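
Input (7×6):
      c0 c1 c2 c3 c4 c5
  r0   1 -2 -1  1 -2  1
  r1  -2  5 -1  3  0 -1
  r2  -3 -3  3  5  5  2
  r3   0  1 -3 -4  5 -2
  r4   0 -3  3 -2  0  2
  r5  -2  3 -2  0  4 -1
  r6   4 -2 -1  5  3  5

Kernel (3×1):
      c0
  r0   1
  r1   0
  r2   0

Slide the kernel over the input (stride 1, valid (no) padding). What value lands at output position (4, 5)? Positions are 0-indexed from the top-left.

2

The receptive field on the input at this output position is [2 / -1 / 5]. Elementwise product with the kernel and sum: 2·1.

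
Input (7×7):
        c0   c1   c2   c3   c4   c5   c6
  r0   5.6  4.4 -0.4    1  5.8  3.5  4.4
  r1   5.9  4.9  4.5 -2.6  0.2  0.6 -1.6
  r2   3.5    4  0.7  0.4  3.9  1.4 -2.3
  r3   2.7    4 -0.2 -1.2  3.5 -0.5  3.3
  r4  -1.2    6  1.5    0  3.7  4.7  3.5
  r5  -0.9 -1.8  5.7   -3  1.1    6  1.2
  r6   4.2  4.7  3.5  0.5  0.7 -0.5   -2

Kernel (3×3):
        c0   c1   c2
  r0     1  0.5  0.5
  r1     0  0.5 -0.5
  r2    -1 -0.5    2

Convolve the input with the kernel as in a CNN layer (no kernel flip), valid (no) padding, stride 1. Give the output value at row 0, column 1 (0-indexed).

4.7

The receptive field on the input at this output position is [4.4 -0.4 1 / 4.9 4.5 -2.6 / 4 0.7 0.4]. Elementwise product with the kernel and sum: 4.4·1 + -0.4·0.5 + 1·0.5 + 4.5·0.5 + -2.6·-0.5 + 4·-1 + 0.7·-0.5 + 0.4·2.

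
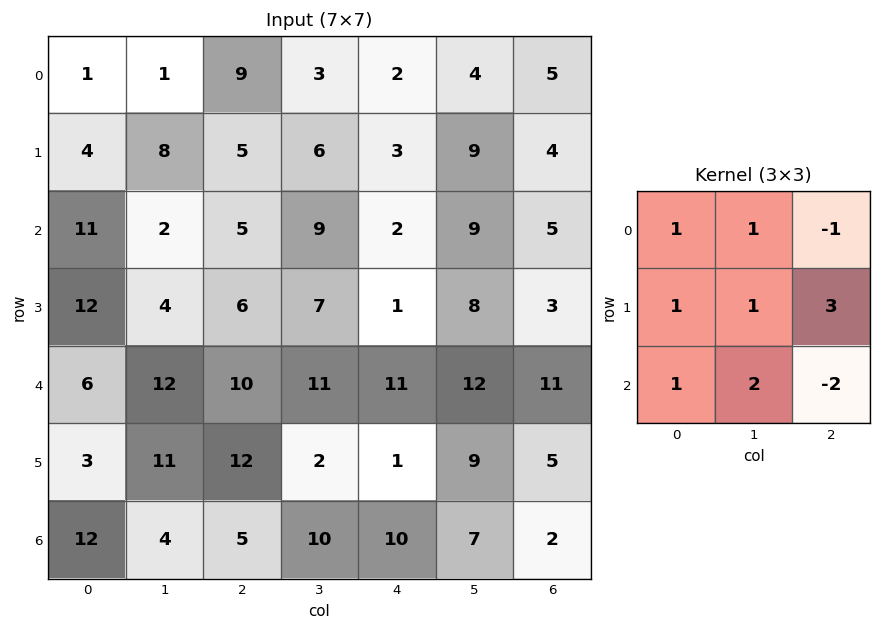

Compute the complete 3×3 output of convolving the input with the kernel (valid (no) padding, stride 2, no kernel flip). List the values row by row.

25 49 35
52 38 37
68 32 57

Output[0,0]: The receptive field on the input at this output position is [1 1 9 / 4 8 5 / 11 2 5]. Elementwise product with the kernel and sum: 1·1 + 1·1 + 9·-1 + 4·1 + 8·1 + 5·3 + 11·1 + 2·2 + 5·-2.
Output[0,1]: The receptive field on the input at this output position is [9 3 2 / 5 6 3 / 5 9 2]. Elementwise product with the kernel and sum: 9·1 + 3·1 + 2·-1 + 5·1 + 6·1 + 3·3 + 5·1 + 9·2 + 2·-2.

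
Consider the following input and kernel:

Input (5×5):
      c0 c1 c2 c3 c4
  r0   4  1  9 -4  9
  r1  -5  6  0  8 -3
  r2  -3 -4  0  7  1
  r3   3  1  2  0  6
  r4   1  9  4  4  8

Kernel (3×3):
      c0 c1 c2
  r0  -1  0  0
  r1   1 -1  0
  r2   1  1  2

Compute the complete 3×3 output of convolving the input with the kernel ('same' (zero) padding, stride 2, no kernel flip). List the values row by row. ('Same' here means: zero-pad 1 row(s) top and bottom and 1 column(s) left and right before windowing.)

Output[0,0]: The receptive field on the zero-padded input at this output position is [0 0 0 / 0 4 1 / 0 -5 6]. Elementwise product with the kernel and sum: 0·-1 + 0·1 + 4·-1 + 0·1 + -5·1 + 6·2.
Output[0,1]: The receptive field on the zero-padded input at this output position is [0 0 0 / 1 9 -4 / 6 0 8]. Elementwise product with the kernel and sum: 0·-1 + 1·1 + 9·-1 + 6·1 + 0·1 + 8·2.

3 14 -8
8 -7 4
-1 4 -4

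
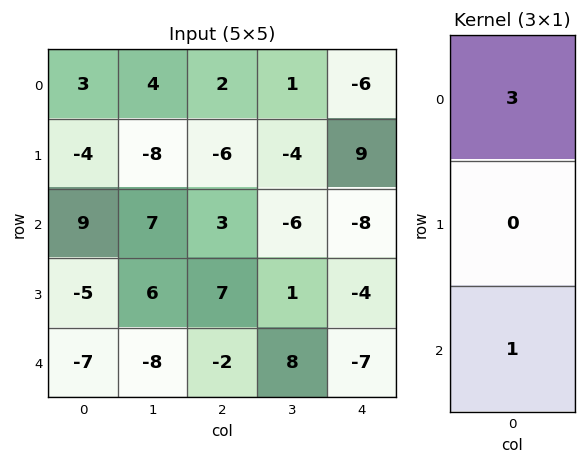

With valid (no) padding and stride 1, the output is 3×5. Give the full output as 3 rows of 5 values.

18 19 9 -3 -26
-17 -18 -11 -11 23
20 13 7 -10 -31

Output[0,0]: The receptive field on the input at this output position is [3 / -4 / 9]. Elementwise product with the kernel and sum: 3·3 + 9·1.
Output[0,1]: The receptive field on the input at this output position is [4 / -8 / 7]. Elementwise product with the kernel and sum: 4·3 + 7·1.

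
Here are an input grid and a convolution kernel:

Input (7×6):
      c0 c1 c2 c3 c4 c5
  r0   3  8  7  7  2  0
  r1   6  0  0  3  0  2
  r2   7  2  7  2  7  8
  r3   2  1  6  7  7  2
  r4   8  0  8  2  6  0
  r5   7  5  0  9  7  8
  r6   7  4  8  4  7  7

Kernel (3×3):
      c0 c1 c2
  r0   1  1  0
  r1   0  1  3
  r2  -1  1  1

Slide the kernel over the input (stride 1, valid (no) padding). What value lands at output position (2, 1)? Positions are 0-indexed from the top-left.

46

The receptive field on the input at this output position is [2 7 2 / 1 6 7 / 0 8 2]. Elementwise product with the kernel and sum: 2·1 + 7·1 + 6·1 + 7·3 + 0·-1 + 8·1 + 2·1.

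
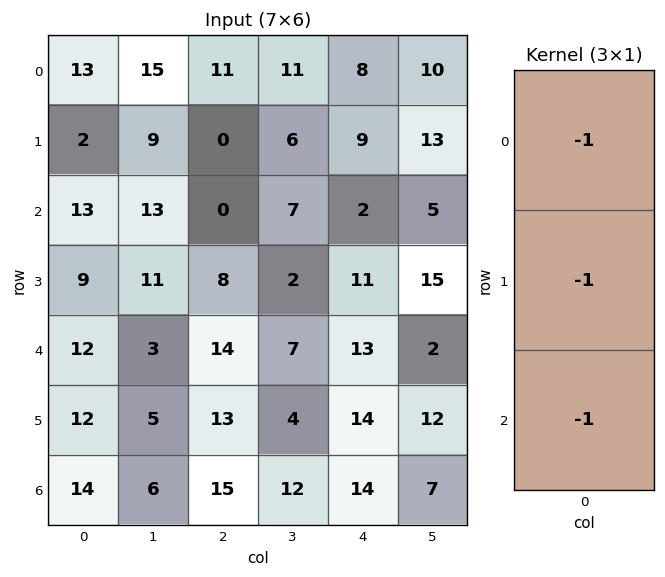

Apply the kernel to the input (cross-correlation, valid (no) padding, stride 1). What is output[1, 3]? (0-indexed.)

The receptive field on the input at this output position is [6 / 7 / 2]. Elementwise product with the kernel and sum: 6·-1 + 7·-1 + 2·-1.

-15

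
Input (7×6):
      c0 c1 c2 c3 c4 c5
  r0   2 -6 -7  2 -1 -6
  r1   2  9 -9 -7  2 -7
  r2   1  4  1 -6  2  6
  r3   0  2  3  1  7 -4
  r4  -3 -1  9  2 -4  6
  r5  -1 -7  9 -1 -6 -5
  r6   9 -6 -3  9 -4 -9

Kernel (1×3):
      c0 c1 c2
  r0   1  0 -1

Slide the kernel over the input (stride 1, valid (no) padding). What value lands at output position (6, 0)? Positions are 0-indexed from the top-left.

12

The receptive field on the input at this output position is [9 -6 -3]. Elementwise product with the kernel and sum: 9·1 + -3·-1.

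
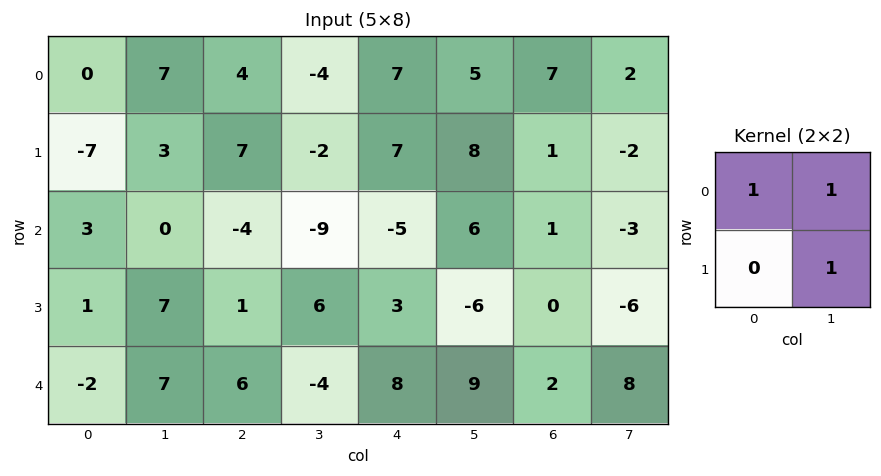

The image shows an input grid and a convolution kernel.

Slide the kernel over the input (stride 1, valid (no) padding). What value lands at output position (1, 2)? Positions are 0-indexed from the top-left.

-4

The receptive field on the input at this output position is [7 -2 / -4 -9]. Elementwise product with the kernel and sum: 7·1 + -2·1 + -9·1.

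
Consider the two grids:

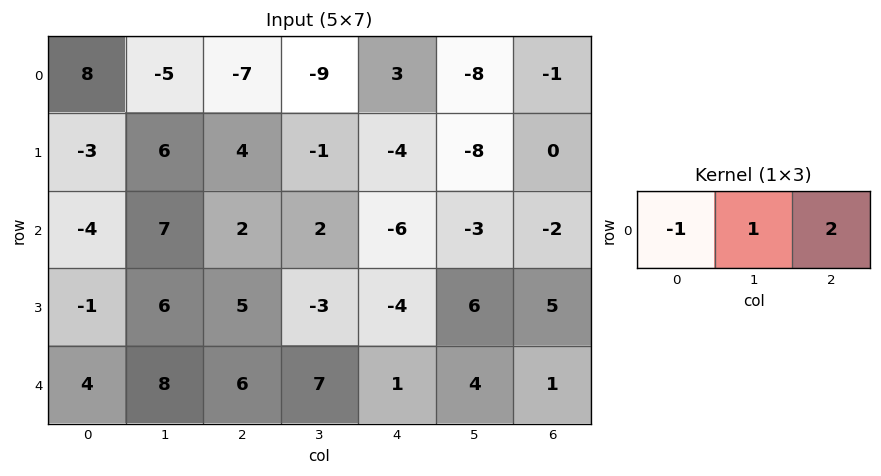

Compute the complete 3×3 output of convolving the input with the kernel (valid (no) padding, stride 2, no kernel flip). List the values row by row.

-27 4 -13
15 -12 -1
16 3 5

Output[0,0]: The receptive field on the input at this output position is [8 -5 -7]. Elementwise product with the kernel and sum: 8·-1 + -5·1 + -7·2.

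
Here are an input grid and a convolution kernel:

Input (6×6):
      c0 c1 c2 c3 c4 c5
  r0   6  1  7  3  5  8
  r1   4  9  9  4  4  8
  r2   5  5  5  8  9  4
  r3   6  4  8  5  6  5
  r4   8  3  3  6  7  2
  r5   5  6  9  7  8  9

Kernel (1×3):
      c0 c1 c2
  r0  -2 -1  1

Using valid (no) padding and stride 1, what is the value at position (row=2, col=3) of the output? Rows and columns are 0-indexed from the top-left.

The receptive field on the input at this output position is [8 9 4]. Elementwise product with the kernel and sum: 8·-2 + 9·-1 + 4·1.

-21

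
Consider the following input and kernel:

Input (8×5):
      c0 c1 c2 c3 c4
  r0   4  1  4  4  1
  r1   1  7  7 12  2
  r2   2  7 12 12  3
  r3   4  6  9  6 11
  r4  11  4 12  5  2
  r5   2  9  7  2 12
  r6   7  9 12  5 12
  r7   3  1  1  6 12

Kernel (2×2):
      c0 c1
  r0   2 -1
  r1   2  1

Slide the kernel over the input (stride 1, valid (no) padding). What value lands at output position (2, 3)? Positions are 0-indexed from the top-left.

The receptive field on the input at this output position is [12 3 / 6 11]. Elementwise product with the kernel and sum: 12·2 + 3·-1 + 6·2 + 11·1.

44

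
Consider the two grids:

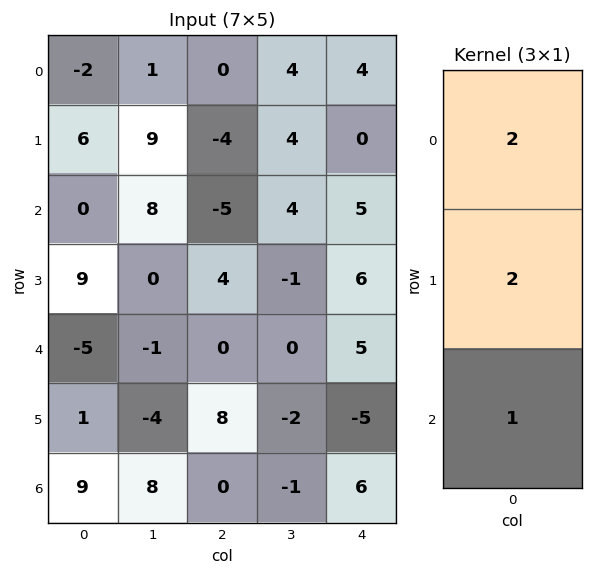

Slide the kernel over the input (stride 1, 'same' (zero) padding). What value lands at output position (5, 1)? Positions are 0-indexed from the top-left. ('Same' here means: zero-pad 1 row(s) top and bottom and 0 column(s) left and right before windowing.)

-2

The receptive field on the zero-padded input at this output position is [-1 / -4 / 8]. Elementwise product with the kernel and sum: -1·2 + -4·2 + 8·1.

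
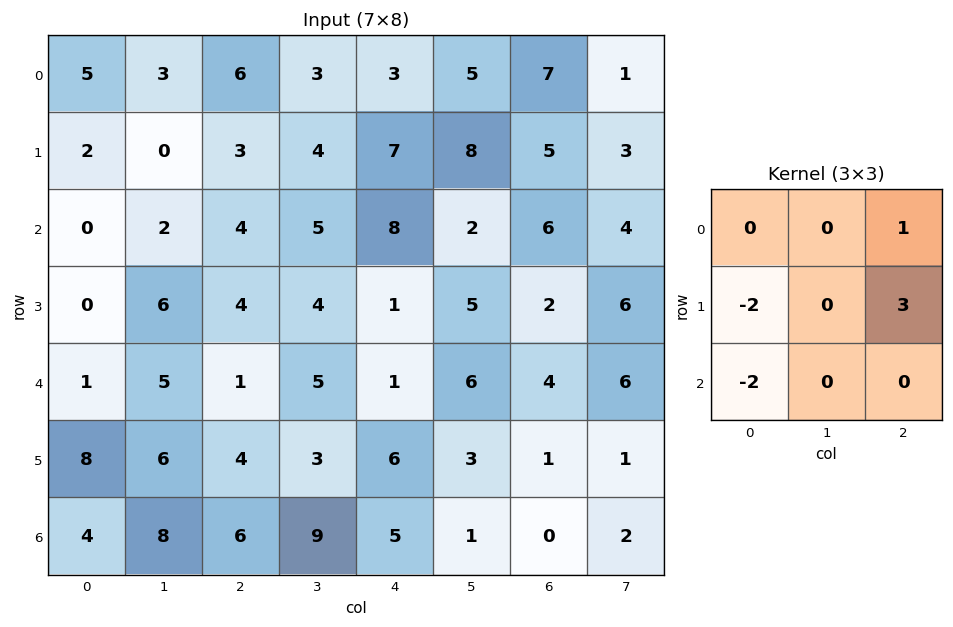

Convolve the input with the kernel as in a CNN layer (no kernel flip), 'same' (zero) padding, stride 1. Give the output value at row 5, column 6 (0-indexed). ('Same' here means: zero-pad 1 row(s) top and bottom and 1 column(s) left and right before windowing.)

The receptive field on the zero-padded input at this output position is [6 4 6 / 3 1 1 / 1 0 2]. Elementwise product with the kernel and sum: 6·1 + 3·-2 + 1·3 + 1·-2.

1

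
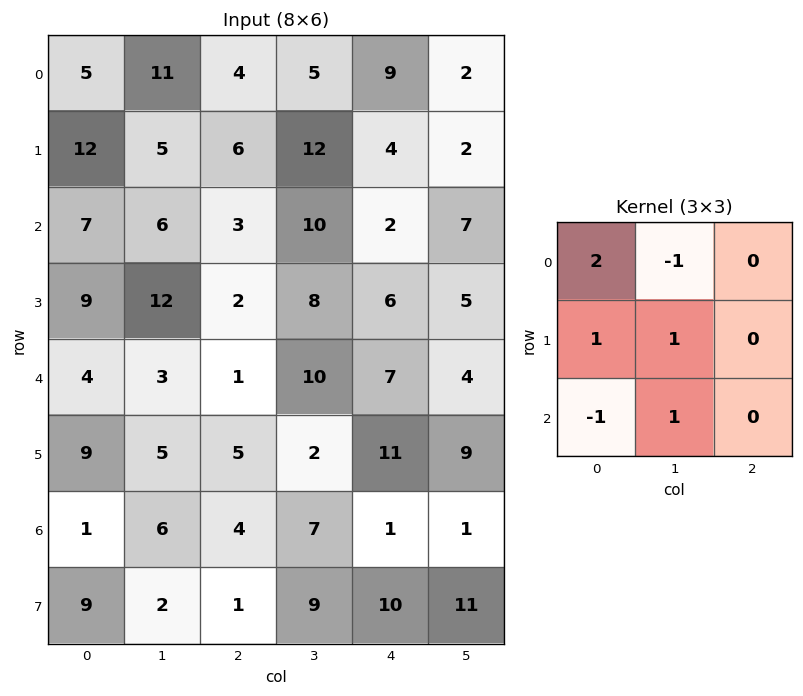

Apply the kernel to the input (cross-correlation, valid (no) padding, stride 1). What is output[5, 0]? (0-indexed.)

13

The receptive field on the input at this output position is [9 5 5 / 1 6 4 / 9 2 1]. Elementwise product with the kernel and sum: 9·2 + 5·-1 + 1·1 + 6·1 + 9·-1 + 2·1.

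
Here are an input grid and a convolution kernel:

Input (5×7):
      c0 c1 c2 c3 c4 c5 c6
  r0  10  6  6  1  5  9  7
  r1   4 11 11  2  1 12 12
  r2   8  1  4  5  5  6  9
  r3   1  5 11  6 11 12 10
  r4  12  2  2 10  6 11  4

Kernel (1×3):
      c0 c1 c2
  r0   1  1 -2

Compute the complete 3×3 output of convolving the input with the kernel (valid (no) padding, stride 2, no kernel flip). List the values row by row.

Output[0,0]: The receptive field on the input at this output position is [10 6 6]. Elementwise product with the kernel and sum: 10·1 + 6·1 + 6·-2.

4 -3 0
1 -1 -7
10 0 9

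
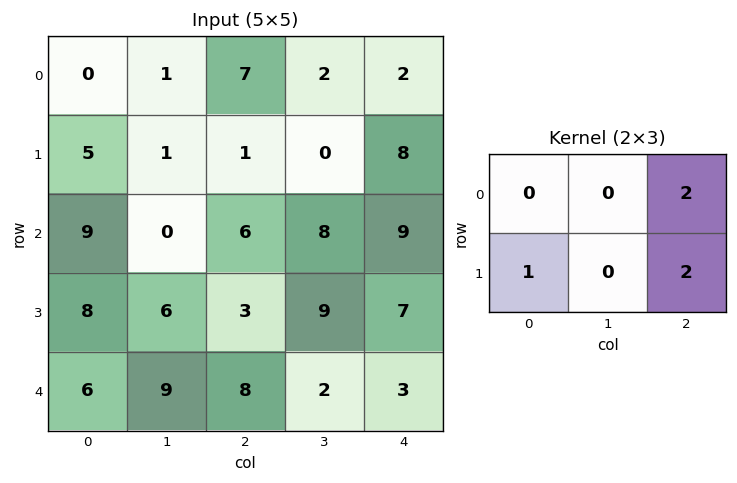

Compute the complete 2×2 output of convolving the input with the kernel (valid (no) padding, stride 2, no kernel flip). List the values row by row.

21 21
26 35

Output[0,0]: The receptive field on the input at this output position is [0 1 7 / 5 1 1]. Elementwise product with the kernel and sum: 7·2 + 5·1 + 1·2.
Output[0,1]: The receptive field on the input at this output position is [7 2 2 / 1 0 8]. Elementwise product with the kernel and sum: 2·2 + 1·1 + 8·2.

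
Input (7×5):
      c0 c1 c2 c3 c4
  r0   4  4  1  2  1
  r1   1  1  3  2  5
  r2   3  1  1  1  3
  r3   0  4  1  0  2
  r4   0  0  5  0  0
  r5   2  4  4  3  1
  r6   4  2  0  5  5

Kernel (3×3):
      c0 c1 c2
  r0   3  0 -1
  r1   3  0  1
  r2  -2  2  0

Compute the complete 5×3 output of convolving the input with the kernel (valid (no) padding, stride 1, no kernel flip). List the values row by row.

13 15 16
18 -1 8
9 24 -5
8 12 14
1 11 38

Output[0,0]: The receptive field on the input at this output position is [4 4 1 / 1 1 3 / 3 1 1]. Elementwise product with the kernel and sum: 4·3 + 1·-1 + 1·3 + 3·1 + 3·-2 + 1·2.
Output[0,1]: The receptive field on the input at this output position is [4 1 2 / 1 3 2 / 1 1 1]. Elementwise product with the kernel and sum: 4·3 + 2·-1 + 1·3 + 2·1 + 1·-2 + 1·2.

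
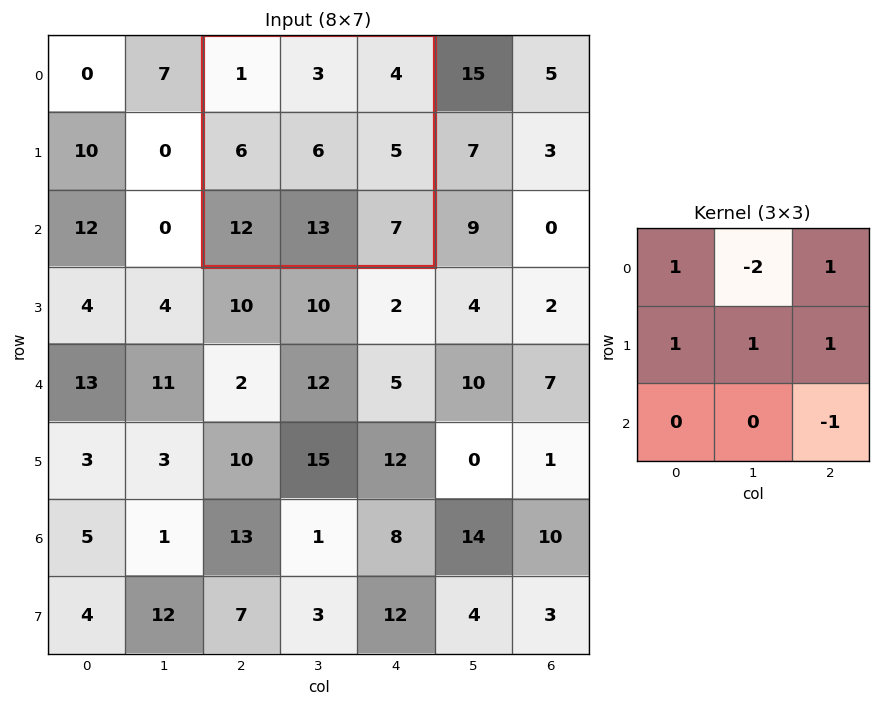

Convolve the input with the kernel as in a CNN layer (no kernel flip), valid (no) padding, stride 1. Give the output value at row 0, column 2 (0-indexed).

The receptive field on the input at this output position is [1 3 4 / 6 6 5 / 12 13 7]. Elementwise product with the kernel and sum: 1·1 + 3·-2 + 4·1 + 6·1 + 6·1 + 5·1 + 7·-1.

9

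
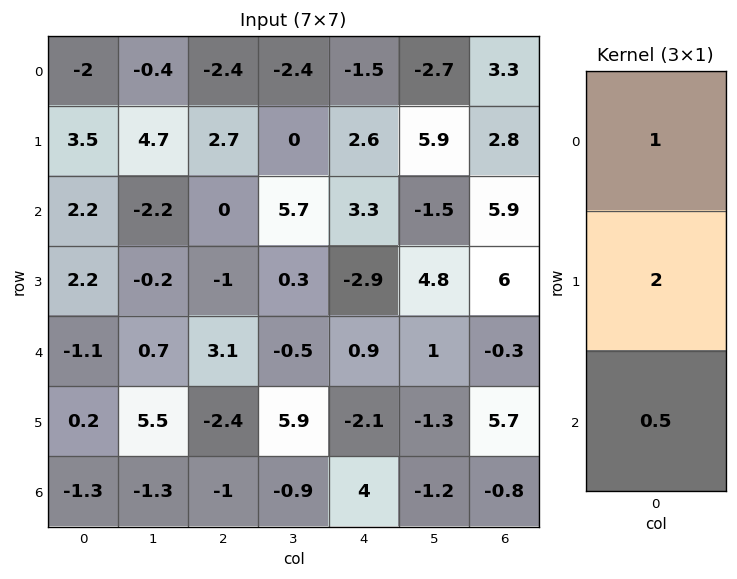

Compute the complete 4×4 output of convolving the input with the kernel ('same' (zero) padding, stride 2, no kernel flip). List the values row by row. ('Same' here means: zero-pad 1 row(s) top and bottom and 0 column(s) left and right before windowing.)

Output[0,0]: The receptive field on the zero-padded input at this output position is [0 / -2 / 3.5]. Elementwise product with the kernel and sum: 0·1 + -2·2 + 3.5·0.5.

-2.25 -3.45 -1.7 8
9 2.2 7.75 17.6
0.1 4 -2.15 8.25
-2.4 -4.4 5.9 4.1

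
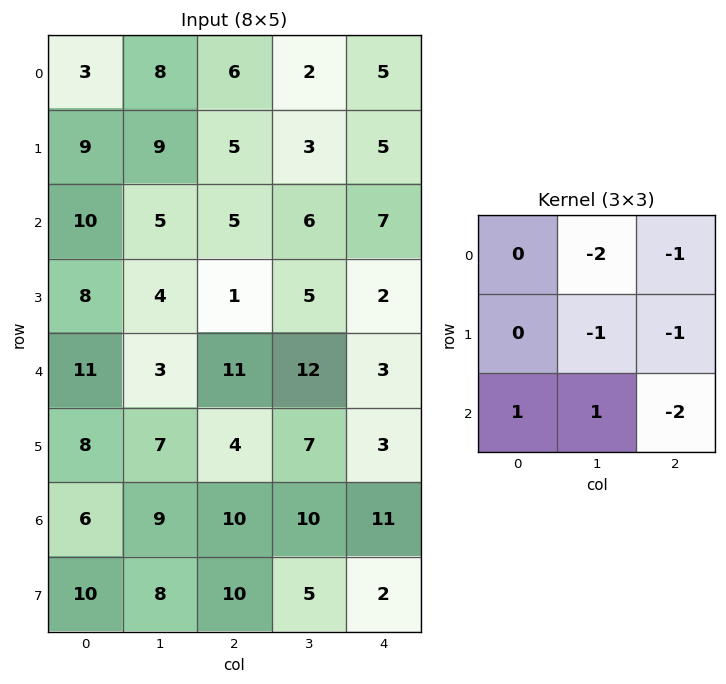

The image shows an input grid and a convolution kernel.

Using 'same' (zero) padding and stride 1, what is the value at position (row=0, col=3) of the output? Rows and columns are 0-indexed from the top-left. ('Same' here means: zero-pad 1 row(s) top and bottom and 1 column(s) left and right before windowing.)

The receptive field on the zero-padded input at this output position is [0 0 0 / 6 2 5 / 5 3 5]. Elementwise product with the kernel and sum: 0·-2 + 0·-1 + 2·-1 + 5·-1 + 5·1 + 3·1 + 5·-2.

-9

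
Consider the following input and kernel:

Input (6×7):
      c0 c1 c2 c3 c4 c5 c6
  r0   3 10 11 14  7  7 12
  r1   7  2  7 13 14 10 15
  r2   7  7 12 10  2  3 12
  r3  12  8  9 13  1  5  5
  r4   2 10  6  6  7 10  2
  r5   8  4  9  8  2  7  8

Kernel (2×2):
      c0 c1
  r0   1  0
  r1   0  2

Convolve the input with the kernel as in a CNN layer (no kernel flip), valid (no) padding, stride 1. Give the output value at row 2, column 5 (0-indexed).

The receptive field on the input at this output position is [3 12 / 5 5]. Elementwise product with the kernel and sum: 3·1 + 5·2.

13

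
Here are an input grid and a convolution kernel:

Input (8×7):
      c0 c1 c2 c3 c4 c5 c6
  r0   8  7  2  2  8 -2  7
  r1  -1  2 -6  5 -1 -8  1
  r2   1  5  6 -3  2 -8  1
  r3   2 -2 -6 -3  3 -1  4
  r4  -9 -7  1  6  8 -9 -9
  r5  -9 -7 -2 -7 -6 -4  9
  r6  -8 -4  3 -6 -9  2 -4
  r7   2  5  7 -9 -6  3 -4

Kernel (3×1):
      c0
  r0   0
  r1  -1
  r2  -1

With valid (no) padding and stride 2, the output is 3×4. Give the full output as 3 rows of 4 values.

Output[0,0]: The receptive field on the input at this output position is [8 / -1 / 1]. Elementwise product with the kernel and sum: -1·-1 + 1·-1.

0 0 -1 -2
7 5 -11 5
17 -1 15 -5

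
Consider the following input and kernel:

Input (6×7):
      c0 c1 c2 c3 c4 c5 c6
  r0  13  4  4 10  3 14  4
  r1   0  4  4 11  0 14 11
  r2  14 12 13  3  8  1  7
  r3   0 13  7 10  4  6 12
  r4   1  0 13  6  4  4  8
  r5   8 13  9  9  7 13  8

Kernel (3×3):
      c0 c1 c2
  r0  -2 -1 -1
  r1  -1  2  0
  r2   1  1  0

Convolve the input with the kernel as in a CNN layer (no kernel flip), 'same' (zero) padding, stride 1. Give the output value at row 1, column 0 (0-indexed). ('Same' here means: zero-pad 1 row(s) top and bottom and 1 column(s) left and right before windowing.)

-3

The receptive field on the zero-padded input at this output position is [0 13 4 / 0 0 4 / 0 14 12]. Elementwise product with the kernel and sum: 0·-2 + 13·-1 + 4·-1 + 0·-1 + 0·2 + 0·1 + 14·1.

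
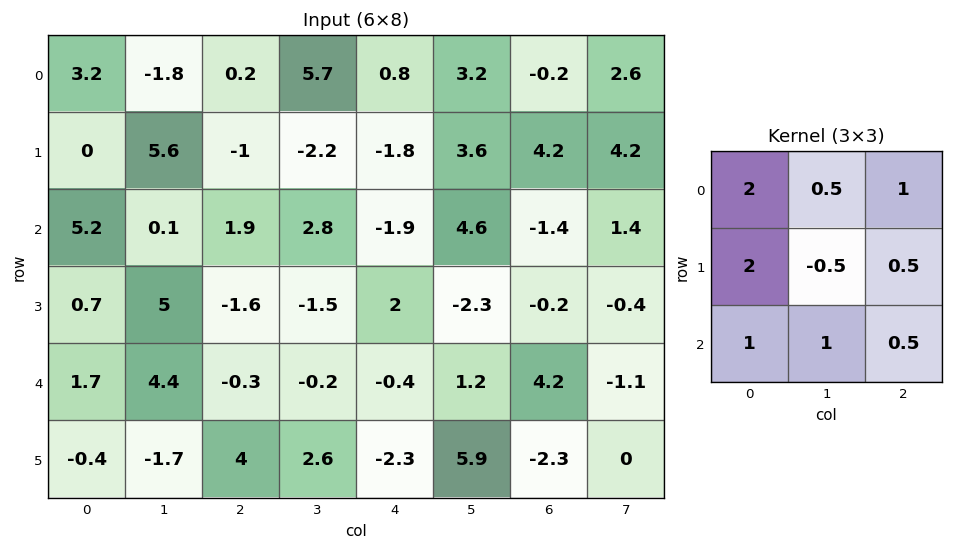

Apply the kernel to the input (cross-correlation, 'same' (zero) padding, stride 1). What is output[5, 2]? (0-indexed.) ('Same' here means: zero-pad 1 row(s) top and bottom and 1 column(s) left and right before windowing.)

The receptive field on the zero-padded input at this output position is [4.4 -0.3 -0.2 / -1.7 4 2.6 / 0 0 0]. Elementwise product with the kernel and sum: 4.4·2 + -0.3·0.5 + -0.2·1 + -1.7·2 + 4·-0.5 + 2.6·0.5 + 0·1 + 0·1 + 0·0.5.

4.35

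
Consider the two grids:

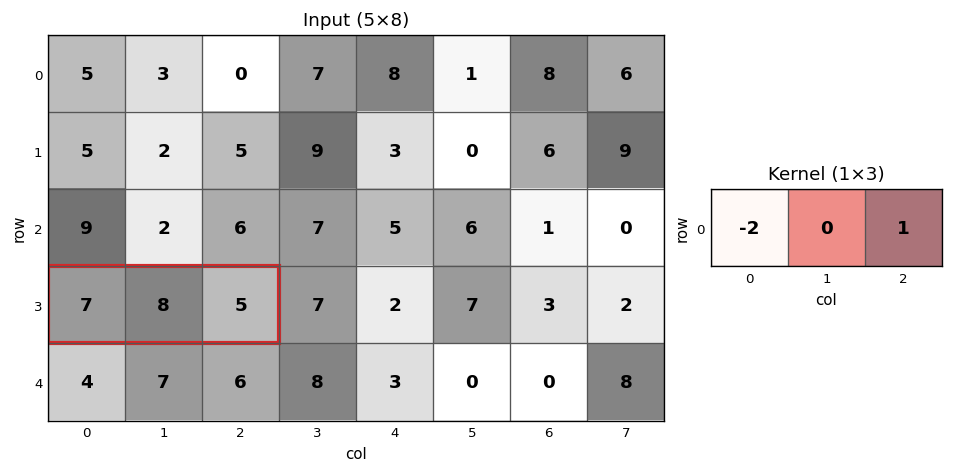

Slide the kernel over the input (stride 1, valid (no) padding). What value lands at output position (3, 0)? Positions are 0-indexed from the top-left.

-9

The receptive field on the input at this output position is [7 8 5]. Elementwise product with the kernel and sum: 7·-2 + 5·1.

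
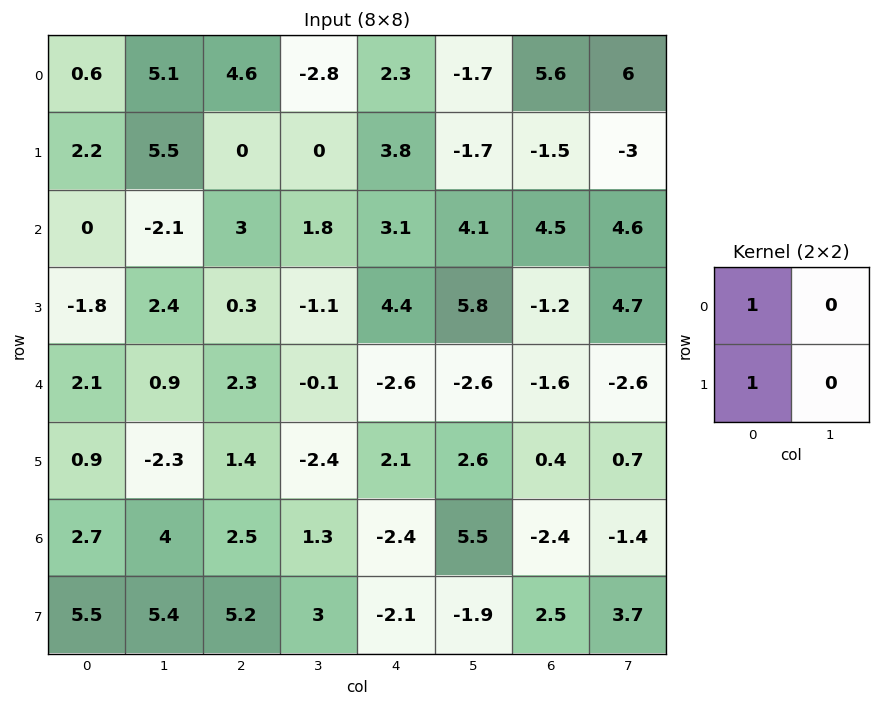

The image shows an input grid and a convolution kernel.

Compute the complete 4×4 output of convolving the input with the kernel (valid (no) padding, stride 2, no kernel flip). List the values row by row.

2.8 4.6 6.1 4.1
-1.8 3.3 7.5 3.3
3 3.7 -0.5 -1.2
8.2 7.7 -4.5 0.1

Output[0,0]: The receptive field on the input at this output position is [0.6 5.1 / 2.2 5.5]. Elementwise product with the kernel and sum: 0.6·1 + 2.2·1.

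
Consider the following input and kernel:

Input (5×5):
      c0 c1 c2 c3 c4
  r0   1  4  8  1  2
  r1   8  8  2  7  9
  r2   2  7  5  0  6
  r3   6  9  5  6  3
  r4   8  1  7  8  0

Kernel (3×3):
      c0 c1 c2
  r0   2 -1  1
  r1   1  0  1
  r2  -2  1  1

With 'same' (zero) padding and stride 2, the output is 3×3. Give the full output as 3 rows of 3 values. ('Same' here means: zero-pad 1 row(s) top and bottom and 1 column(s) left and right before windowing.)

20 -2 -4
22 21 -4
4 28 17

Output[0,0]: The receptive field on the zero-padded input at this output position is [0 0 0 / 0 1 4 / 0 8 8]. Elementwise product with the kernel and sum: 0·2 + 0·-1 + 0·1 + 0·1 + 4·1 + 0·-2 + 8·1 + 8·1.
Output[0,1]: The receptive field on the zero-padded input at this output position is [0 0 0 / 4 8 1 / 8 2 7]. Elementwise product with the kernel and sum: 0·2 + 0·-1 + 0·1 + 4·1 + 1·1 + 8·-2 + 2·1 + 7·1.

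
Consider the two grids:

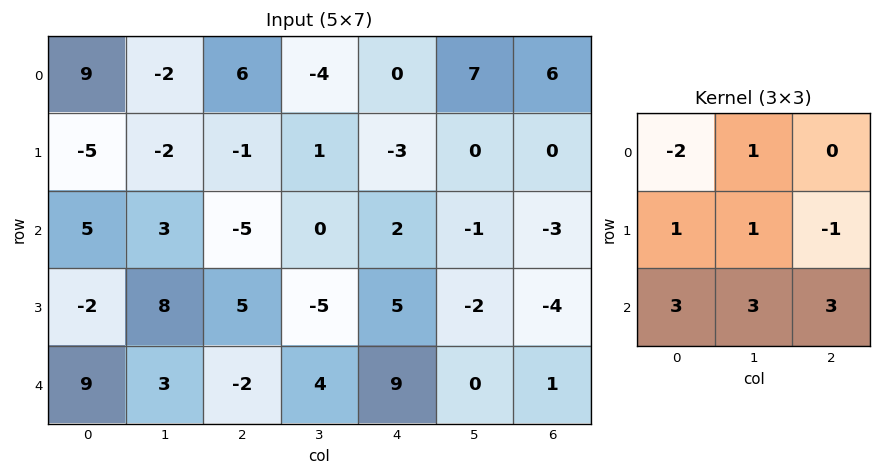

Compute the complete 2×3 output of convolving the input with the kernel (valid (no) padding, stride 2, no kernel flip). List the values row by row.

Output[0,0]: The receptive field on the input at this output position is [9 -2 6 / -5 -2 -1 / 5 3 -5]. Elementwise product with the kernel and sum: 9·-2 + -2·1 + -5·1 + -2·1 + -1·-1 + 5·3 + 3·3 + -5·3.

-17 -22 -2
24 38 32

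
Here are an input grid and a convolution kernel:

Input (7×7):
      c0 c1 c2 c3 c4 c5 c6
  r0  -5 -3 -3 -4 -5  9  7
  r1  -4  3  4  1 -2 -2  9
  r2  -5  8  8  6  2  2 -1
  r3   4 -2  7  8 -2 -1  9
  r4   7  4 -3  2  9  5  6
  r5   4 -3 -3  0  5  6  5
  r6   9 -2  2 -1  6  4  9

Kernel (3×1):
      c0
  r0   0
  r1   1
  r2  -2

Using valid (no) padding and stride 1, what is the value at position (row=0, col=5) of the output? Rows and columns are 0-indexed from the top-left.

-6

The receptive field on the input at this output position is [9 / -2 / 2]. Elementwise product with the kernel and sum: -2·1 + 2·-2.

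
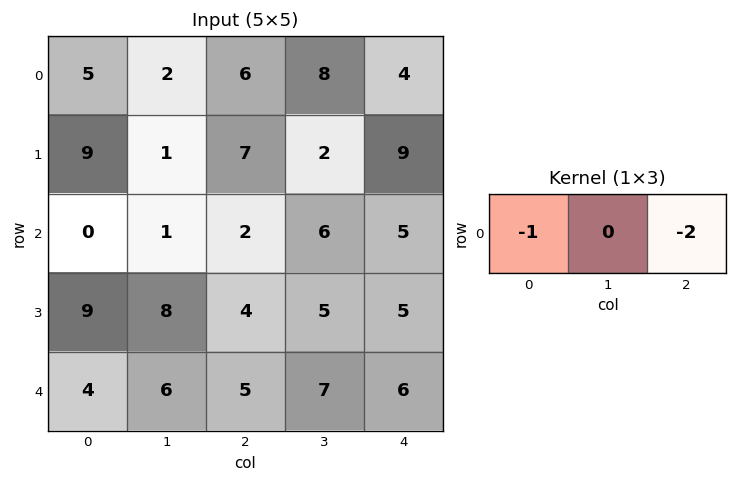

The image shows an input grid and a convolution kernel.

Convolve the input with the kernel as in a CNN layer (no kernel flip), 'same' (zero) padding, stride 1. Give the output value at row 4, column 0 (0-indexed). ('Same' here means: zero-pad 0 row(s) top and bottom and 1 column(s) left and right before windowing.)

The receptive field on the zero-padded input at this output position is [0 4 6]. Elementwise product with the kernel and sum: 0·-1 + 6·-2.

-12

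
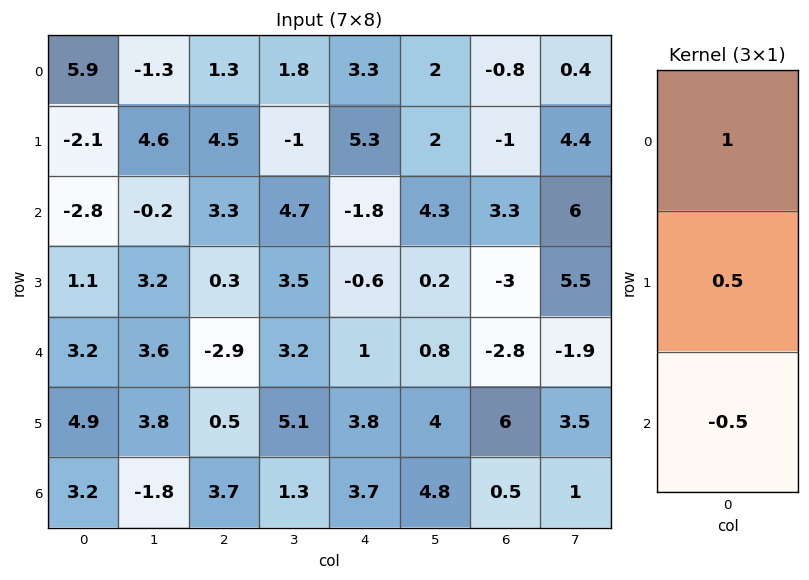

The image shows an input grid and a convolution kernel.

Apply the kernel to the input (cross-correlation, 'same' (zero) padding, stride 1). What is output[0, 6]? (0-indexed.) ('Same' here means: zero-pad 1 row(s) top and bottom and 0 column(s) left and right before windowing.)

0.1

The receptive field on the zero-padded input at this output position is [0 / -0.8 / -1]. Elementwise product with the kernel and sum: 0·1 + -0.8·0.5 + -1·-0.5.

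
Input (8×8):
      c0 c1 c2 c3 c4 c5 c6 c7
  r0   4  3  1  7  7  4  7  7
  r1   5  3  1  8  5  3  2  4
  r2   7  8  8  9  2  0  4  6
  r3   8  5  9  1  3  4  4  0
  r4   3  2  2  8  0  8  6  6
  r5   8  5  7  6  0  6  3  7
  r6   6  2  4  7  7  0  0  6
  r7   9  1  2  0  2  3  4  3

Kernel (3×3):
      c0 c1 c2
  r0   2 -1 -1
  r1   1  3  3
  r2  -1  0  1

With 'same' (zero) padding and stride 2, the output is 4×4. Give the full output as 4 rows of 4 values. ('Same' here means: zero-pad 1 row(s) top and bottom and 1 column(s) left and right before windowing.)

Output[0,0]: The receptive field on the zero-padded input at this output position is [0 0 0 / 0 4 3 / 0 5 3]. Elementwise product with the kernel and sum: 0·2 + 0·-1 + 0·-1 + 0·1 + 4·3 + 3·3 + 0·-1 + 3·1.

24 32 35 47
42 52 26 26
7 33 27 49
12 31 37 20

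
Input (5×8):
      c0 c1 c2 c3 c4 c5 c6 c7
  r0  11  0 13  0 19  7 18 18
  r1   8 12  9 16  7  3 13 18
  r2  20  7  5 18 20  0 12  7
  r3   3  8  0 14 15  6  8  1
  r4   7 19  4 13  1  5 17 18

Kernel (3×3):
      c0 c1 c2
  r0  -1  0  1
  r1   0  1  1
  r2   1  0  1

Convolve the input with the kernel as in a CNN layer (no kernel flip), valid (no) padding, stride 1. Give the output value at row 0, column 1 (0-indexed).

50

The receptive field on the input at this output position is [0 13 0 / 12 9 16 / 7 5 18]. Elementwise product with the kernel and sum: 0·-1 + 0·1 + 9·1 + 16·1 + 7·1 + 18·1.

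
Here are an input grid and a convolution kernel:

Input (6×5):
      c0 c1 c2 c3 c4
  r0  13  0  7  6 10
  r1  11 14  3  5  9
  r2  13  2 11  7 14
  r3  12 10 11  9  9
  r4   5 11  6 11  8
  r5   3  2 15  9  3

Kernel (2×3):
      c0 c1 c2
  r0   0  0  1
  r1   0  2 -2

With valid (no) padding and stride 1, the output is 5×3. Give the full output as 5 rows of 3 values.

Output[0,0]: The receptive field on the input at this output position is [13 0 7 / 11 14 3]. Elementwise product with the kernel and sum: 7·1 + 14·2 + 3·-2.
Output[0,1]: The receptive field on the input at this output position is [0 7 6 / 14 3 5]. Elementwise product with the kernel and sum: 6·1 + 3·2 + 5·-2.

29 2 2
-15 13 -5
9 11 14
21 -1 15
-20 23 20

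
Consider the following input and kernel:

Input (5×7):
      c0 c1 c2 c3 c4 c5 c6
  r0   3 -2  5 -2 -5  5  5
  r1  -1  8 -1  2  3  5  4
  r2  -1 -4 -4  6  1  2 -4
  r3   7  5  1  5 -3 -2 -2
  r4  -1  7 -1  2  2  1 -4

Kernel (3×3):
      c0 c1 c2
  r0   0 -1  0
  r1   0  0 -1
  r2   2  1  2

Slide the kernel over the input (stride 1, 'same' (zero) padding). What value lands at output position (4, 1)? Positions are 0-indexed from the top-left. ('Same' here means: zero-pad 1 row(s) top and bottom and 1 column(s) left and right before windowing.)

The receptive field on the zero-padded input at this output position is [7 5 1 / -1 7 -1 / 0 0 0]. Elementwise product with the kernel and sum: 5·-1 + -1·-1 + 0·2 + 0·1 + 0·2.

-4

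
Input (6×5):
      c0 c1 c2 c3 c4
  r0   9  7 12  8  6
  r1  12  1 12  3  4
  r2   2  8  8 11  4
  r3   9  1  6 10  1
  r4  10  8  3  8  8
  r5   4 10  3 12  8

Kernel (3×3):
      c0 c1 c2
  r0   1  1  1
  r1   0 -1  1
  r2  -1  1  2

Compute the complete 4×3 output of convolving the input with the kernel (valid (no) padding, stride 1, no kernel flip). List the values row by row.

61 40 38
29 44 18
27 42 35
23 39 42

Output[0,0]: The receptive field on the input at this output position is [9 7 12 / 12 1 12 / 2 8 8]. Elementwise product with the kernel and sum: 9·1 + 7·1 + 12·1 + 1·-1 + 12·1 + 2·-1 + 8·1 + 8·2.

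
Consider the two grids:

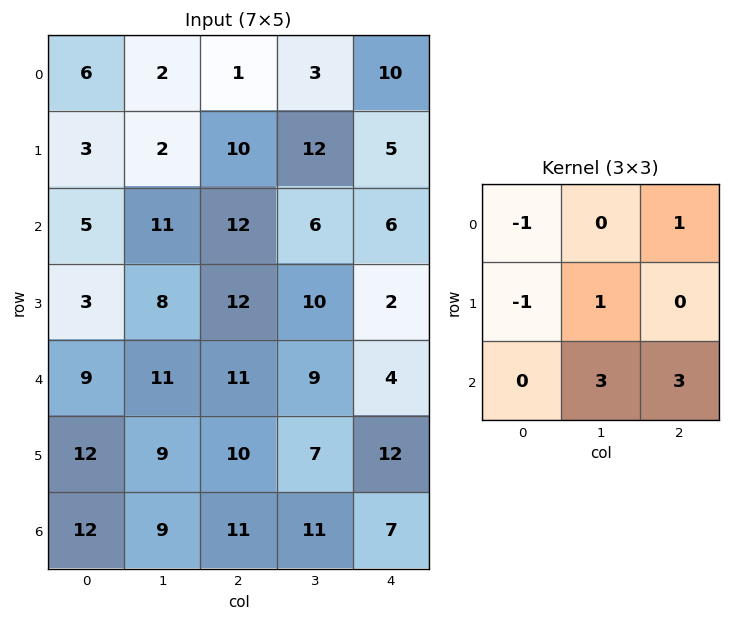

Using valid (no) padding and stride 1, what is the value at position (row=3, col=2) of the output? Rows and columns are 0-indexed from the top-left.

The receptive field on the input at this output position is [12 10 2 / 11 9 4 / 10 7 12]. Elementwise product with the kernel and sum: 12·-1 + 2·1 + 11·-1 + 9·1 + 7·3 + 12·3.

45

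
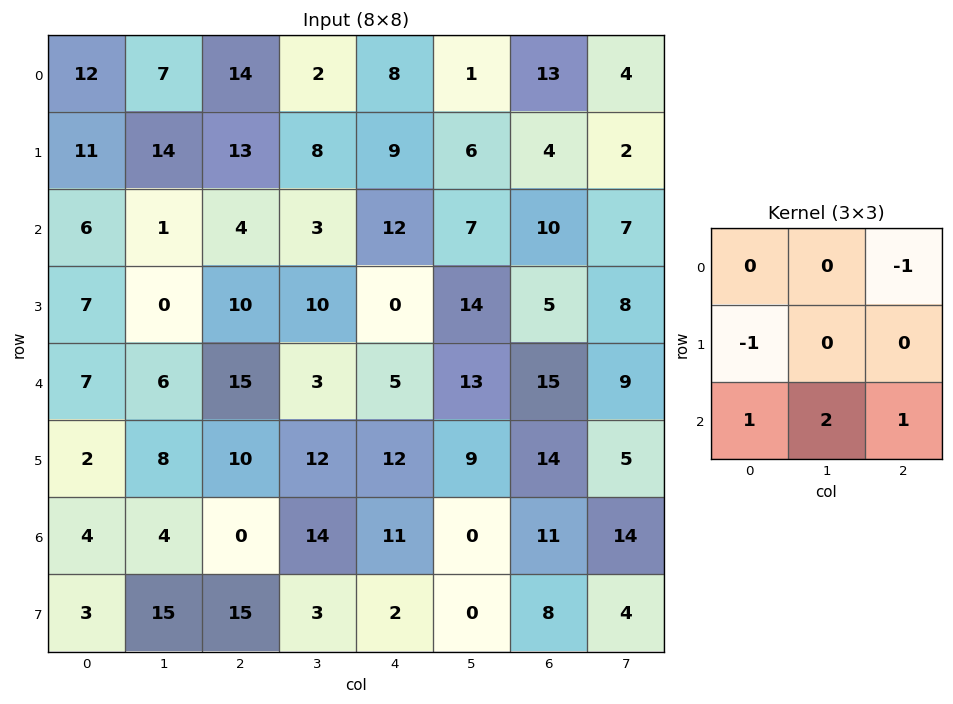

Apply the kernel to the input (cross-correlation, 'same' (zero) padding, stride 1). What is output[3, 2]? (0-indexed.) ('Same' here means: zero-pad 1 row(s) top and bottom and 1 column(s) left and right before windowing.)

36

The receptive field on the zero-padded input at this output position is [1 4 3 / 0 10 10 / 6 15 3]. Elementwise product with the kernel and sum: 3·-1 + 0·-1 + 6·1 + 15·2 + 3·1.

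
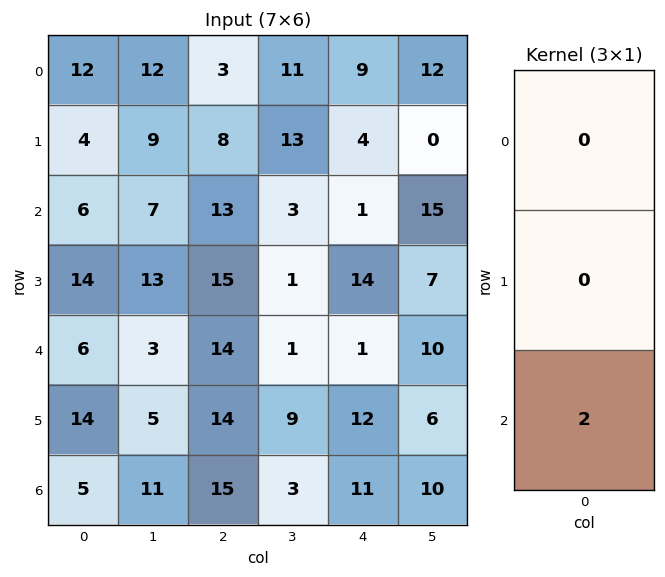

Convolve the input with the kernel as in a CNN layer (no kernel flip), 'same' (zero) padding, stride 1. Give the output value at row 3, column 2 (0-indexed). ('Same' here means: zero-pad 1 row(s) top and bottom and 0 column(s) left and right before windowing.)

28

The receptive field on the zero-padded input at this output position is [13 / 15 / 14]. Elementwise product with the kernel and sum: 14·2.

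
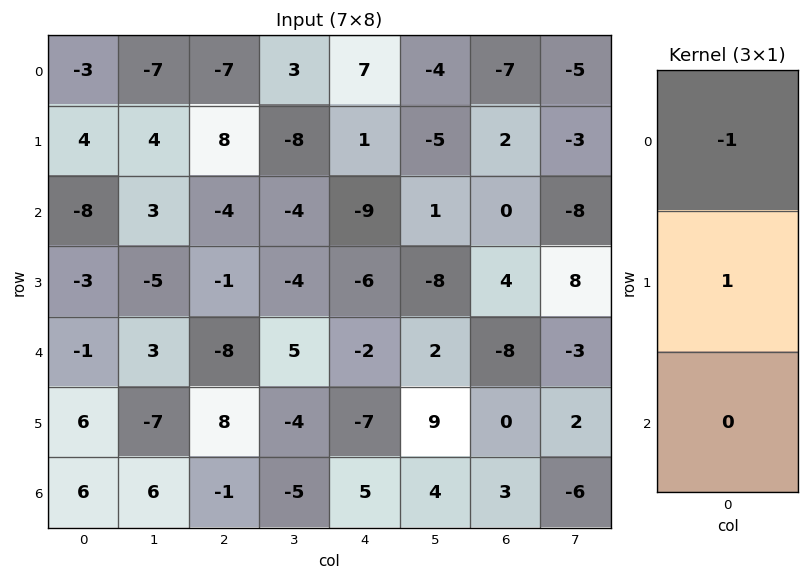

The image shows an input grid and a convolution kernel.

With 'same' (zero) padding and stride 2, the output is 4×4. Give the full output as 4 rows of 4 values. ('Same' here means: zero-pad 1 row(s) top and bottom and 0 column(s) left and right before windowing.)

-3 -7 7 -7
-12 -12 -10 -2
2 -7 4 -12
0 -9 12 3

Output[0,0]: The receptive field on the zero-padded input at this output position is [0 / -3 / 4]. Elementwise product with the kernel and sum: 0·-1 + -3·1.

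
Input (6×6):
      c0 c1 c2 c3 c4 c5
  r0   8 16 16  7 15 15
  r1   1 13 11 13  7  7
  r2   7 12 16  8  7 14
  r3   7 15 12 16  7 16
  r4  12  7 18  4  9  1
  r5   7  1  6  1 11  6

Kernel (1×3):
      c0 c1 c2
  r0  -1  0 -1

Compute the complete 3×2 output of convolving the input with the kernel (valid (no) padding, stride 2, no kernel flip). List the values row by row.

Output[0,0]: The receptive field on the input at this output position is [8 16 16]. Elementwise product with the kernel and sum: 8·-1 + 16·-1.
Output[0,1]: The receptive field on the input at this output position is [16 7 15]. Elementwise product with the kernel and sum: 16·-1 + 15·-1.

-24 -31
-23 -23
-30 -27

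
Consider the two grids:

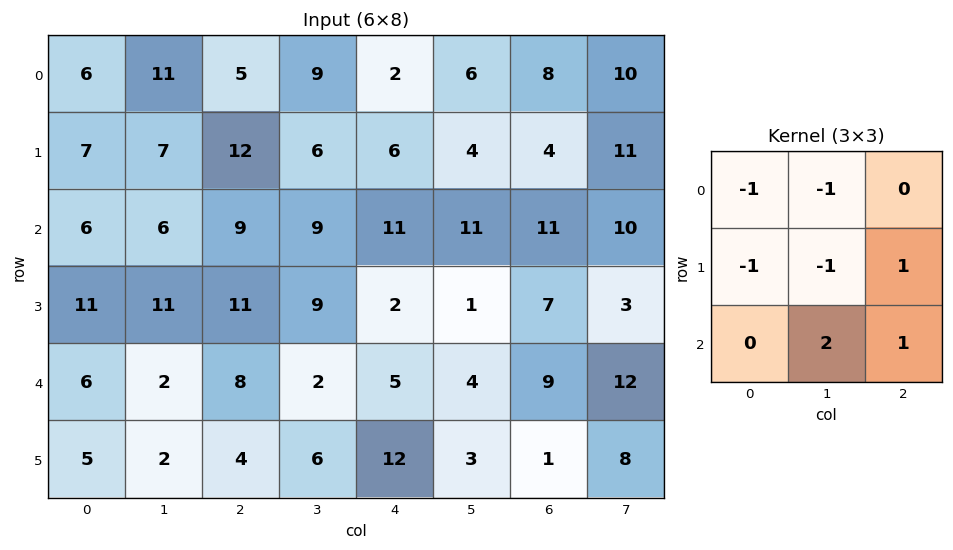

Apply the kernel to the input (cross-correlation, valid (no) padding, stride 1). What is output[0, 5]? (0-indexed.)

The receptive field on the input at this output position is [6 8 10 / 4 4 11 / 11 11 10]. Elementwise product with the kernel and sum: 6·-1 + 8·-1 + 4·-1 + 4·-1 + 11·1 + 11·2 + 10·1.

21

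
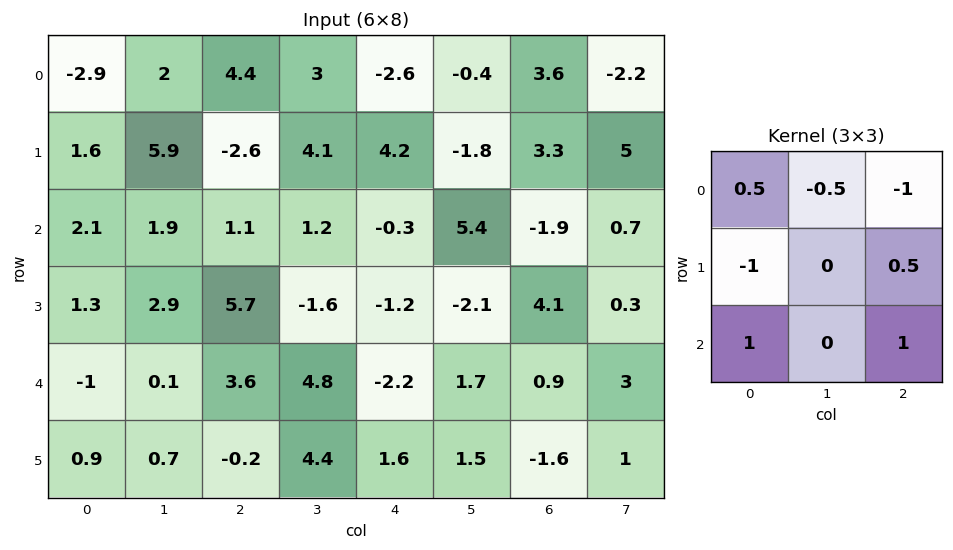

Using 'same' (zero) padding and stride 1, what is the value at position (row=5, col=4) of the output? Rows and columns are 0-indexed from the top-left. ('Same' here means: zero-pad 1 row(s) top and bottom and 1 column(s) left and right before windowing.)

-1.85

The receptive field on the zero-padded input at this output position is [4.8 -2.2 1.7 / 4.4 1.6 1.5 / 0 0 0]. Elementwise product with the kernel and sum: 4.8·0.5 + -2.2·-0.5 + 1.7·-1 + 4.4·-1 + 1.5·0.5 + 0·1 + 0·1.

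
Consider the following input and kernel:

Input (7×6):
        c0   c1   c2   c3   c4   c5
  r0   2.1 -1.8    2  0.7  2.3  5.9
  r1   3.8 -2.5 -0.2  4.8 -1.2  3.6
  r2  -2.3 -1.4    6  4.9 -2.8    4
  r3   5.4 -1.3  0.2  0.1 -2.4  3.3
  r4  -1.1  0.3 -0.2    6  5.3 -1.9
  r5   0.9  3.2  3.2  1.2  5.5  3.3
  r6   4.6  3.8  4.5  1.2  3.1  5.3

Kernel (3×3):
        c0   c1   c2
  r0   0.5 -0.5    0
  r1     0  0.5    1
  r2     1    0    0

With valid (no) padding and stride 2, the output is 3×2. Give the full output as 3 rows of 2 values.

-1.8 7.85
-2 -2
8.7 7.5

Output[0,0]: The receptive field on the input at this output position is [2.1 -1.8 2 / 3.8 -2.5 -0.2 / -2.3 -1.4 6]. Elementwise product with the kernel and sum: 2.1·0.5 + -1.8·-0.5 + -2.5·0.5 + -0.2·1 + -2.3·1.
Output[0,1]: The receptive field on the input at this output position is [2 0.7 2.3 / -0.2 4.8 -1.2 / 6 4.9 -2.8]. Elementwise product with the kernel and sum: 2·0.5 + 0.7·-0.5 + 4.8·0.5 + -1.2·1 + 6·1.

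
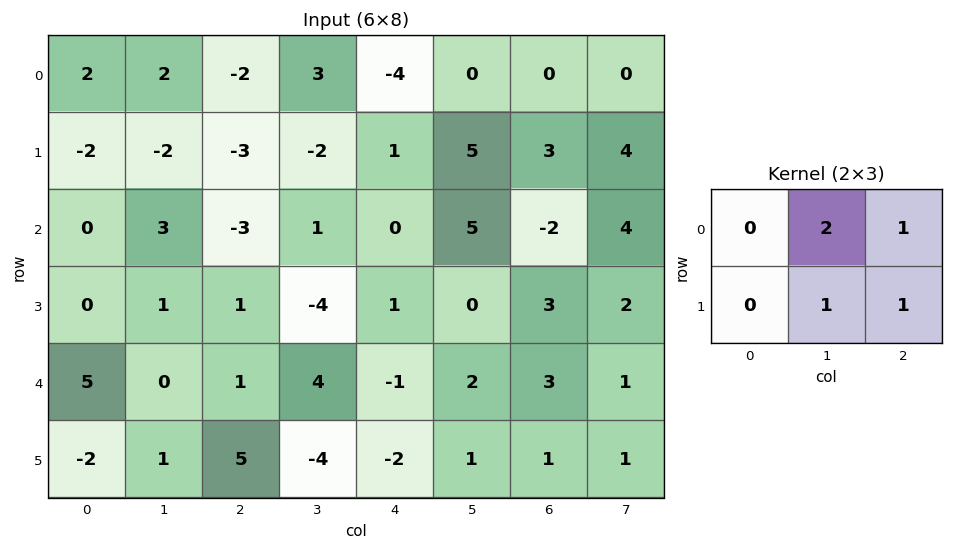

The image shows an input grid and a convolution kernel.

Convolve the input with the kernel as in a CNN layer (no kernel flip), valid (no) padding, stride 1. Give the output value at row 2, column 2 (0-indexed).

-1

The receptive field on the input at this output position is [-3 1 0 / 1 -4 1]. Elementwise product with the kernel and sum: 1·2 + 0·1 + -4·1 + 1·1.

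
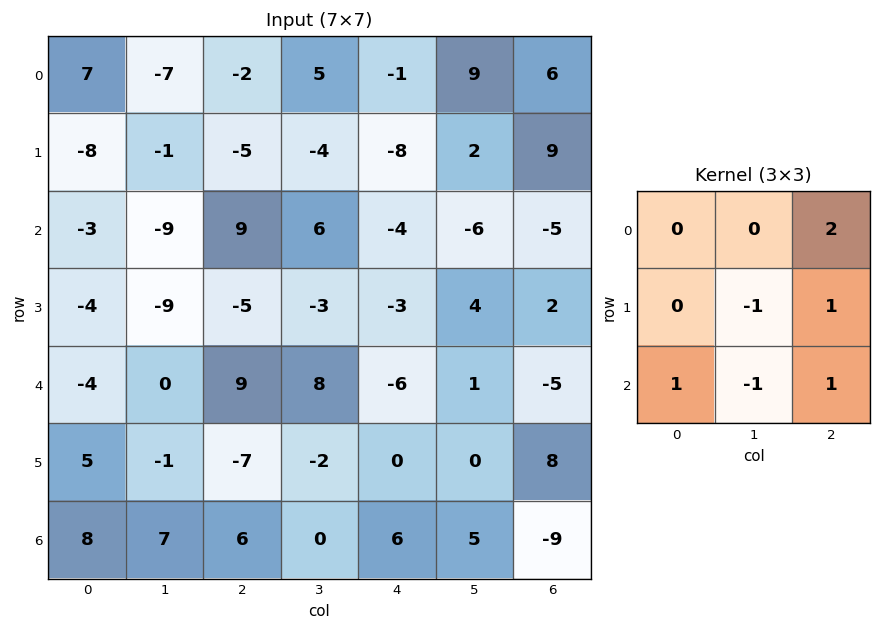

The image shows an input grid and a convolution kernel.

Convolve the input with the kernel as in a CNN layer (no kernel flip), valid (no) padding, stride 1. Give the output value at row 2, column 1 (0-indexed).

13

The receptive field on the input at this output position is [-9 9 6 / -9 -5 -3 / 0 9 8]. Elementwise product with the kernel and sum: 6·2 + -5·-1 + -3·1 + 0·1 + 9·-1 + 8·1.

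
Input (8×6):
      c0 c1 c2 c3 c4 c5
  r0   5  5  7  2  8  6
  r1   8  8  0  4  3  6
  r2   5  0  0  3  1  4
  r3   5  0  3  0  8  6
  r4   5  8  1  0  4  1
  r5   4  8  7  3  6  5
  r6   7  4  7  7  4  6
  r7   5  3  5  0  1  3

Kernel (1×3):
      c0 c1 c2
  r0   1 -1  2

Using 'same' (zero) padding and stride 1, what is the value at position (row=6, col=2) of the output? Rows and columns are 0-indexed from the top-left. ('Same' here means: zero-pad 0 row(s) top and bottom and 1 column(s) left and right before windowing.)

11

The receptive field on the zero-padded input at this output position is [4 7 7]. Elementwise product with the kernel and sum: 4·1 + 7·-1 + 7·2.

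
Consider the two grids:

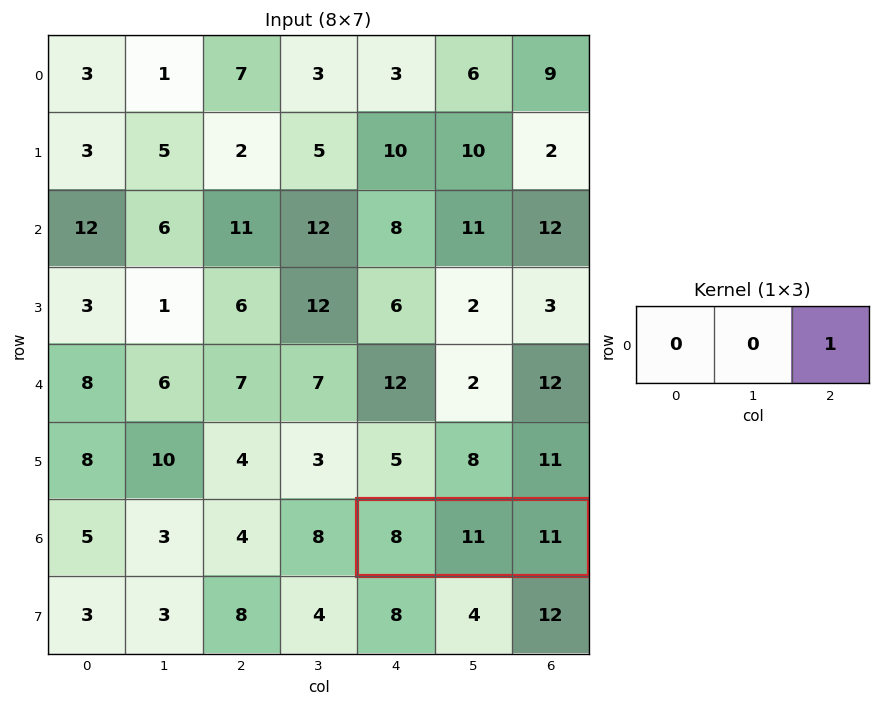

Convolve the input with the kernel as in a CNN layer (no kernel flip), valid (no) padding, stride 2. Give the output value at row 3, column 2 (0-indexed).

11

The receptive field on the input at this output position is [8 11 11]. Elementwise product with the kernel and sum: 11·1.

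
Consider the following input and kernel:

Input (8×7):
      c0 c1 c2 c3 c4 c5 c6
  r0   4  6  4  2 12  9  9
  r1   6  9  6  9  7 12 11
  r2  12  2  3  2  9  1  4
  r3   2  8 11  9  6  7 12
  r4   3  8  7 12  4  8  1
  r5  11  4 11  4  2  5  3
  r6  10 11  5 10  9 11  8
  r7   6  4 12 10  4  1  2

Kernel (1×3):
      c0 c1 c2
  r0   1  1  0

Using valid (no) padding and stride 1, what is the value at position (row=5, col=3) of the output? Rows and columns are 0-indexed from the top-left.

The receptive field on the input at this output position is [4 2 5]. Elementwise product with the kernel and sum: 4·1 + 2·1.

6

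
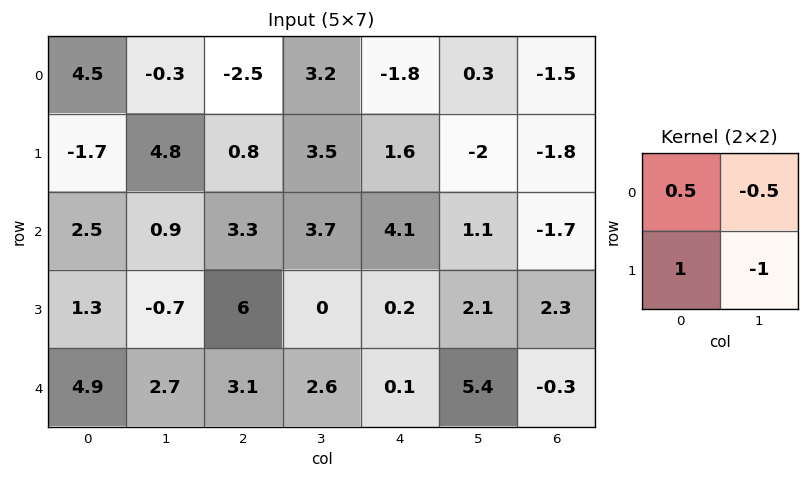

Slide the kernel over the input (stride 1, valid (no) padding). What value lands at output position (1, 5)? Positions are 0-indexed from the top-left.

The receptive field on the input at this output position is [-2 -1.8 / 1.1 -1.7]. Elementwise product with the kernel and sum: -2·0.5 + -1.8·-0.5 + 1.1·1 + -1.7·-1.

2.7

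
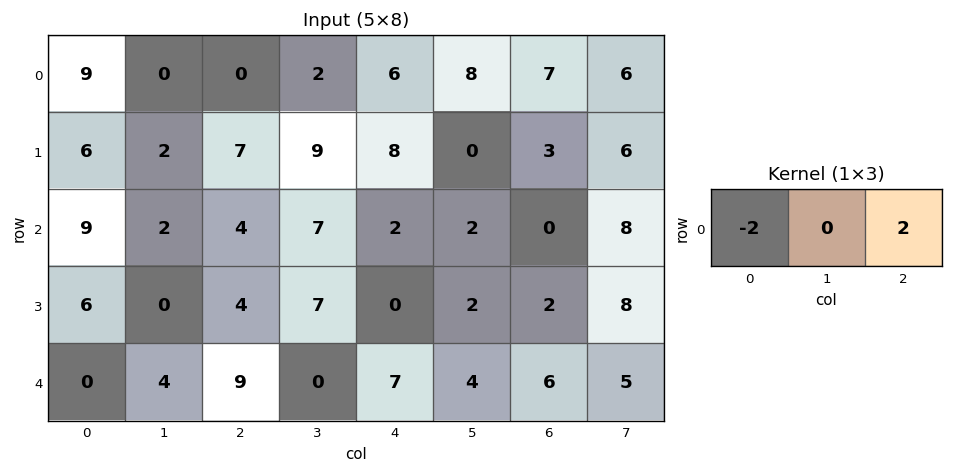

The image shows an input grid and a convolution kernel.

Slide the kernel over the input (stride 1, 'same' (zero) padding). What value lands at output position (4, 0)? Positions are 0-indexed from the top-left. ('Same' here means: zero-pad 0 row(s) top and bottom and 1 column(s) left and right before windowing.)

8

The receptive field on the zero-padded input at this output position is [0 0 4]. Elementwise product with the kernel and sum: 0·-2 + 4·2.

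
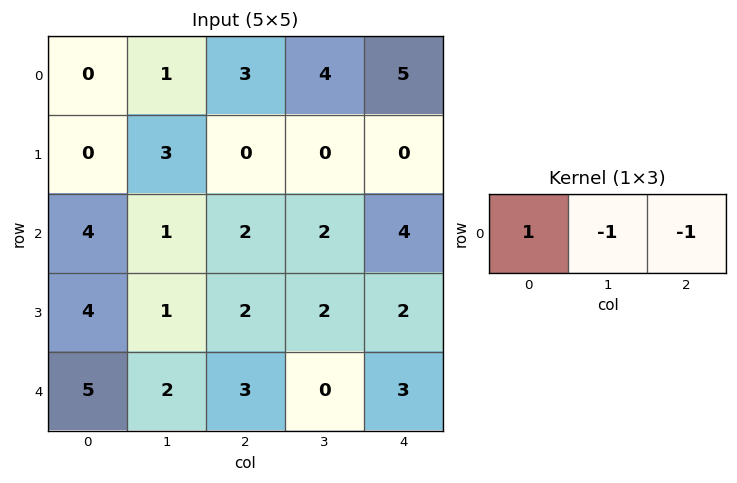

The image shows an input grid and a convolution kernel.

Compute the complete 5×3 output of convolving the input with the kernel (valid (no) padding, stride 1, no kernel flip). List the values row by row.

-4 -6 -6
-3 3 0
1 -3 -4
1 -3 -2
0 -1 0

Output[0,0]: The receptive field on the input at this output position is [0 1 3]. Elementwise product with the kernel and sum: 0·1 + 1·-1 + 3·-1.
Output[0,1]: The receptive field on the input at this output position is [1 3 4]. Elementwise product with the kernel and sum: 1·1 + 3·-1 + 4·-1.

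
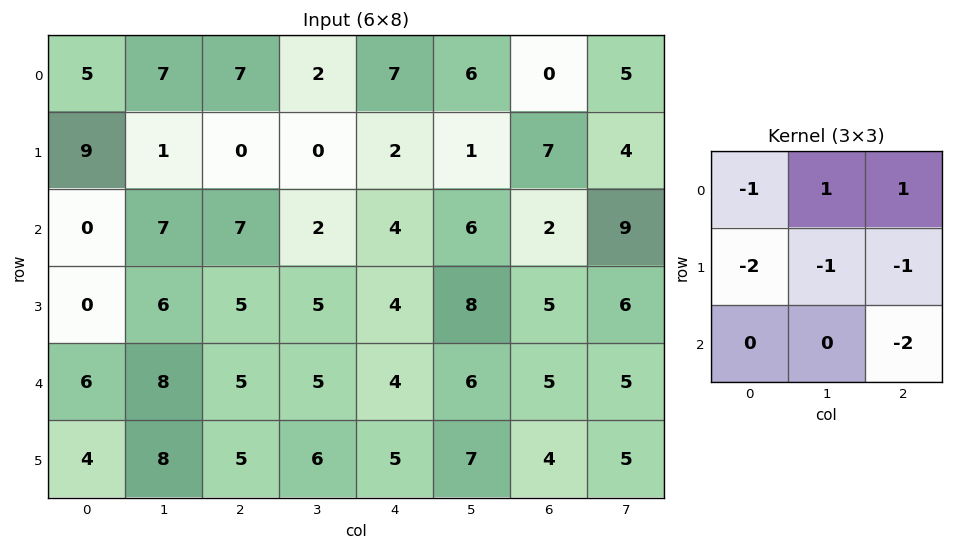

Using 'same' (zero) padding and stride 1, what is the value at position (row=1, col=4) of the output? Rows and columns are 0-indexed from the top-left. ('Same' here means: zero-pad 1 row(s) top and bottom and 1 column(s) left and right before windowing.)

-4

The receptive field on the zero-padded input at this output position is [2 7 6 / 0 2 1 / 2 4 6]. Elementwise product with the kernel and sum: 2·-1 + 7·1 + 6·1 + 0·-2 + 2·-1 + 1·-1 + 6·-2.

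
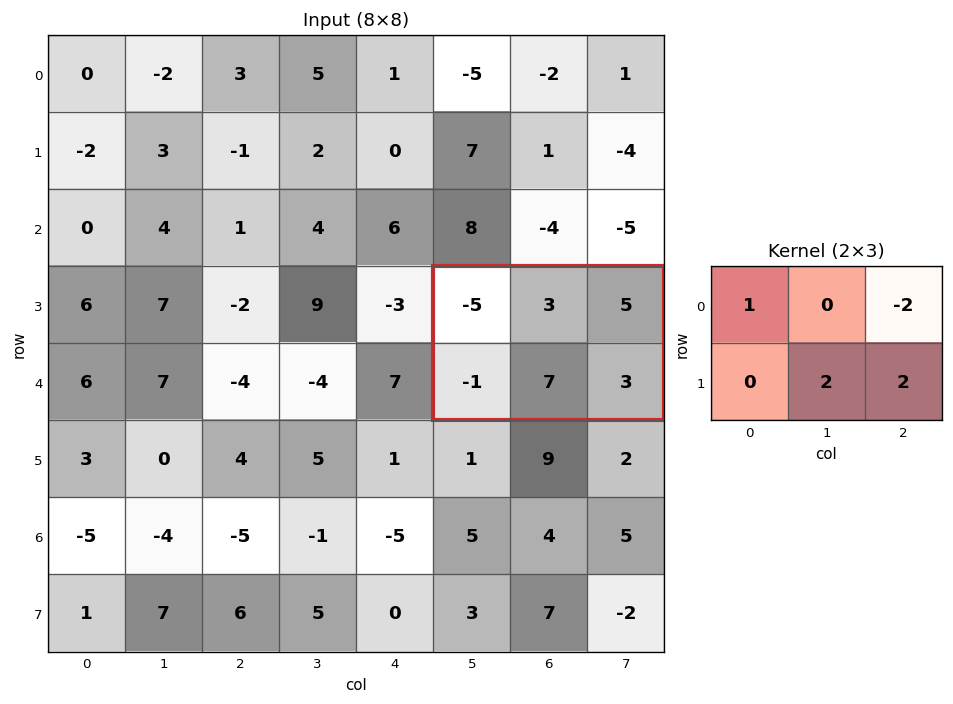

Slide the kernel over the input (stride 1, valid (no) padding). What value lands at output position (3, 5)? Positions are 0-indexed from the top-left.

5

The receptive field on the input at this output position is [-5 3 5 / -1 7 3]. Elementwise product with the kernel and sum: -5·1 + 5·-2 + 7·2 + 3·2.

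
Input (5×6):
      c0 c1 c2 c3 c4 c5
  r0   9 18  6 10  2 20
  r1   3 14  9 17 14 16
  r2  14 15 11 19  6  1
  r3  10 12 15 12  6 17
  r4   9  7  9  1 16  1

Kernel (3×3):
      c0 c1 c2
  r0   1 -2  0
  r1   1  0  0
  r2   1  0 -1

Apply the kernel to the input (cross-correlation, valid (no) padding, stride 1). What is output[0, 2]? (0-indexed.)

The receptive field on the input at this output position is [6 10 2 / 9 17 14 / 11 19 6]. Elementwise product with the kernel and sum: 6·1 + 10·-2 + 9·1 + 11·1 + 6·-1.

0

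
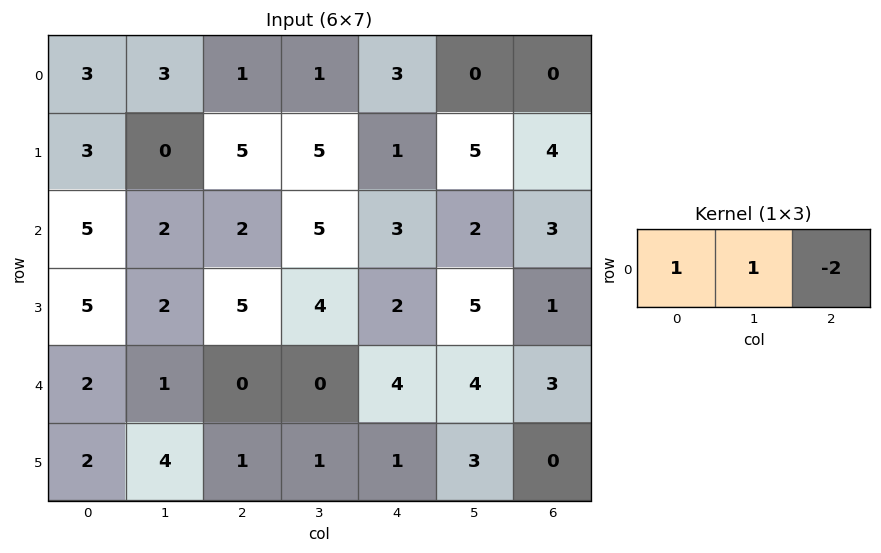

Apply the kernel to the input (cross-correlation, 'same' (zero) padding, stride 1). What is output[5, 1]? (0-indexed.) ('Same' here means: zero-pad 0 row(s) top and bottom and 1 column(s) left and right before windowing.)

The receptive field on the zero-padded input at this output position is [2 4 1]. Elementwise product with the kernel and sum: 2·1 + 4·1 + 1·-2.

4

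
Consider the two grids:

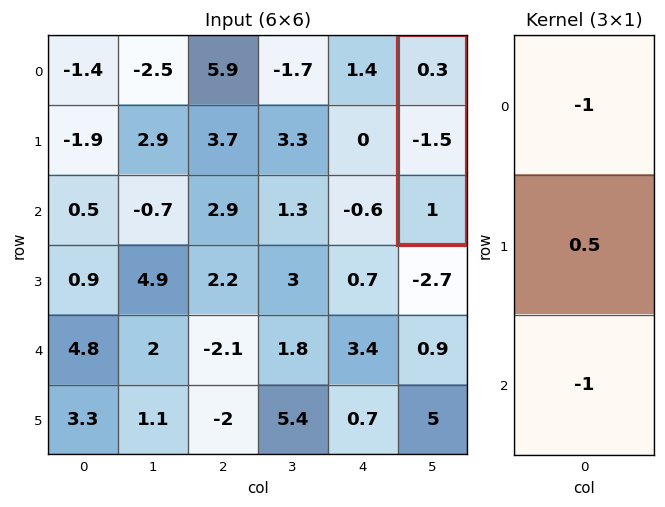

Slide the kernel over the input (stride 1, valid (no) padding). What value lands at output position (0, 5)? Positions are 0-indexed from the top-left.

-2.05

The receptive field on the input at this output position is [0.3 / -1.5 / 1]. Elementwise product with the kernel and sum: 0.3·-1 + -1.5·0.5 + 1·-1.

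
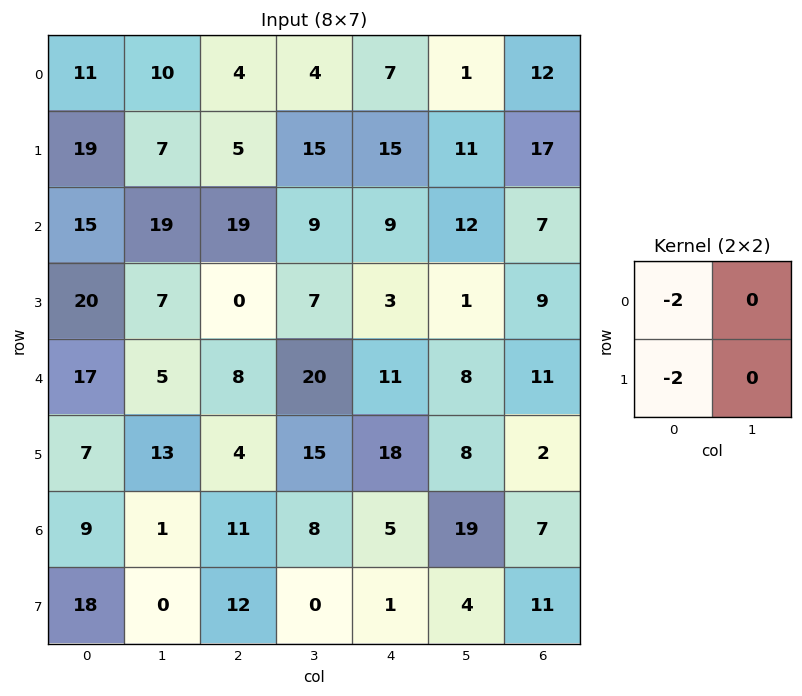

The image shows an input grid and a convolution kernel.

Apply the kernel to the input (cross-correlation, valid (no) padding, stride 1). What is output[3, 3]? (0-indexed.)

-54

The receptive field on the input at this output position is [7 3 / 20 11]. Elementwise product with the kernel and sum: 7·-2 + 20·-2.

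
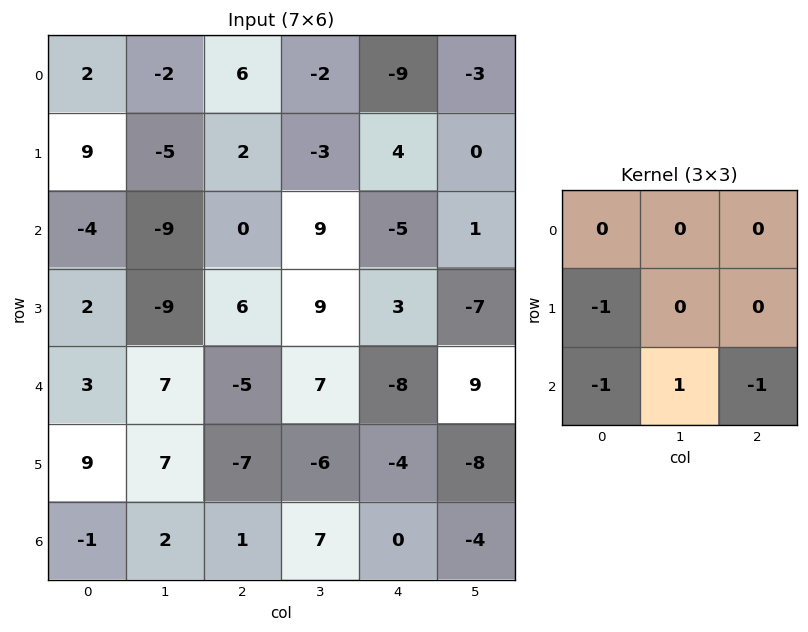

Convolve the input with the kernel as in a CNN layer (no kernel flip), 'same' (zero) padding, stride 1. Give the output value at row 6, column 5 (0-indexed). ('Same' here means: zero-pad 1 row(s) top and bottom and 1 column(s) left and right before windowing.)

0

The receptive field on the zero-padded input at this output position is [-4 -8 0 / 0 -4 0 / 0 0 0]. Elementwise product with the kernel and sum: 0·-1 + 0·-1 + 0·1 + 0·-1.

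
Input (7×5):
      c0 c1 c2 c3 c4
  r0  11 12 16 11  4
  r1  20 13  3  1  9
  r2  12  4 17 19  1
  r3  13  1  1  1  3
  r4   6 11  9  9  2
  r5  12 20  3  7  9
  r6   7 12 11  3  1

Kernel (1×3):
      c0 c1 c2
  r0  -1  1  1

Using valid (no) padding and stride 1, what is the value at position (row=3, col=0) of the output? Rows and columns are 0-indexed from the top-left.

The receptive field on the input at this output position is [13 1 1]. Elementwise product with the kernel and sum: 13·-1 + 1·1 + 1·1.

-11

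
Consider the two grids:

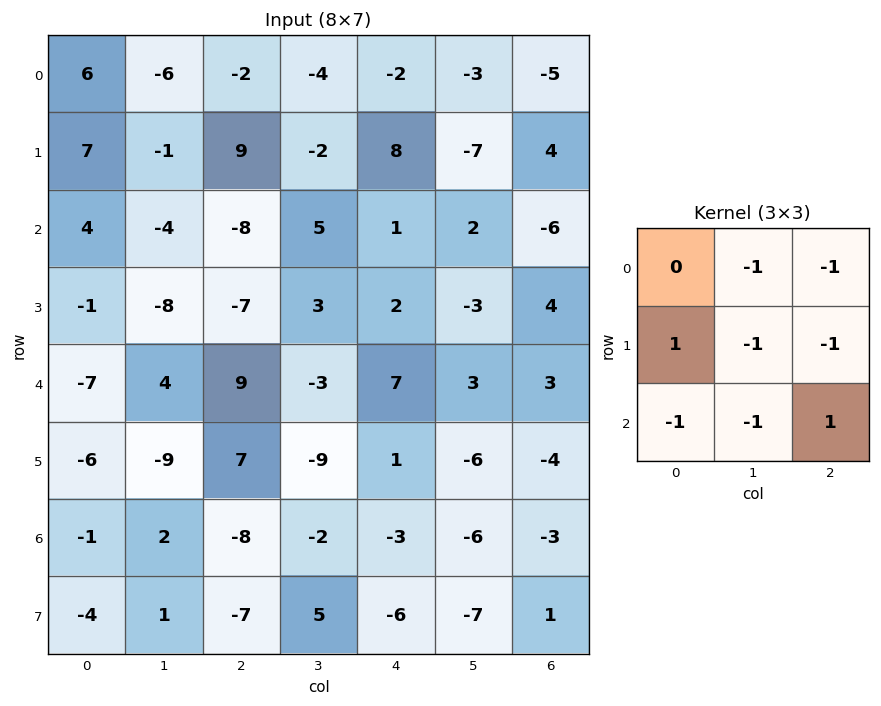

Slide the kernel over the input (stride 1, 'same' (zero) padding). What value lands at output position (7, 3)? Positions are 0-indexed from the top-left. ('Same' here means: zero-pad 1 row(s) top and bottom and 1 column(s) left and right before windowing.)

-1

The receptive field on the zero-padded input at this output position is [-8 -2 -3 / -7 5 -6 / 0 0 0]. Elementwise product with the kernel and sum: -2·-1 + -3·-1 + -7·1 + 5·-1 + -6·-1 + 0·-1 + 0·-1 + 0·1.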